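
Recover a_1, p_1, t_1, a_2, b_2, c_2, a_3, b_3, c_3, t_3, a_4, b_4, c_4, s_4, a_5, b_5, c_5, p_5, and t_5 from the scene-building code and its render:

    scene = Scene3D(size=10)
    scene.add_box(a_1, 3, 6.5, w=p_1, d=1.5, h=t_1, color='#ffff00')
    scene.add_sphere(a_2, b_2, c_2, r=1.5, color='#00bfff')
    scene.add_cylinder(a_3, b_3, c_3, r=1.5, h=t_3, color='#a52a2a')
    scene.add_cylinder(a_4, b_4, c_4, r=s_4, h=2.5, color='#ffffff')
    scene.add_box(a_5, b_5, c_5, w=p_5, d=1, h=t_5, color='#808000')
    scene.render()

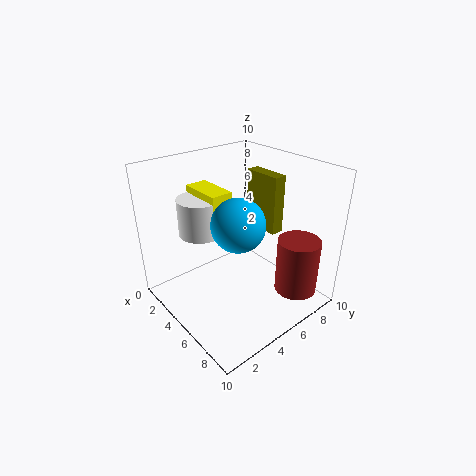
a_1 = 2
p_1 = 3
t_1 = 2
a_2 = 8
b_2 = 2.5
c_2 = 8
a_3 = 8
b_3 = 8
c_3 = 1
t_3 = 4
a_4 = 3.5
b_4 = 3
c_4 = 5.5
s_4 = 1.5
a_5 = 2
b_5 = 8.5
c_5 = 4
p_5 = 3
t_5 = 4.5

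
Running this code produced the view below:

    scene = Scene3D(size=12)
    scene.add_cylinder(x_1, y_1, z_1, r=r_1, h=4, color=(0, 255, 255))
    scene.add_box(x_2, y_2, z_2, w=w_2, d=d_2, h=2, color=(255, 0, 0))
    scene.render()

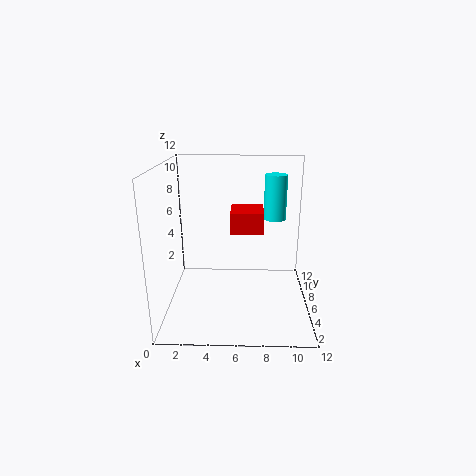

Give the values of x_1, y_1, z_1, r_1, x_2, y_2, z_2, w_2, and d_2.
x_1 = 9.25, y_1 = 9, z_1 = 6.75, r_1 = 1, x_2 = 5.25, y_2 = 8, z_2 = 5.5, w_2 = 3, d_2 = 3.25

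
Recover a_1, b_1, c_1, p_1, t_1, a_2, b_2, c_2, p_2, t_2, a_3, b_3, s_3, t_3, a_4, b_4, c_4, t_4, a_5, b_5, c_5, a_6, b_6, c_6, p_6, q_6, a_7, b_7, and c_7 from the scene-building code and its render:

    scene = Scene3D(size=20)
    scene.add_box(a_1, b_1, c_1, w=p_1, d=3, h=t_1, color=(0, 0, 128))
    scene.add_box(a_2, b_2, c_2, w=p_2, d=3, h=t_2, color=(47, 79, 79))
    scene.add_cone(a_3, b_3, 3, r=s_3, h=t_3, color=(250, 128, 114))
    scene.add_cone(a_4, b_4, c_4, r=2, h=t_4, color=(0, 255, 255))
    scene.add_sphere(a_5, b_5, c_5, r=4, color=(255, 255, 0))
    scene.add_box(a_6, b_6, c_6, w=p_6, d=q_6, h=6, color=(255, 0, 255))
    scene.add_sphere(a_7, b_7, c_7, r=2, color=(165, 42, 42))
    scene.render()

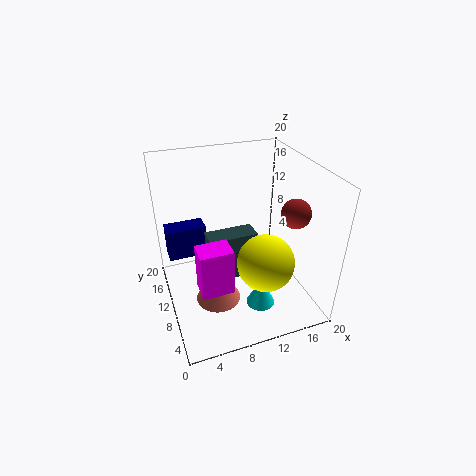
a_1 = 1
b_1 = 16
c_1 = 4
p_1 = 6
t_1 = 5
a_2 = 6
b_2 = 10
c_2 = 3
p_2 = 7
t_2 = 7
a_3 = 6
b_3 = 7
s_3 = 3
t_3 = 5
a_4 = 12
b_4 = 6
c_4 = 1
t_4 = 4
a_5 = 13
b_5 = 7
c_5 = 7
a_6 = 3
b_6 = 3
c_6 = 7
p_6 = 4
q_6 = 3
a_7 = 17
b_7 = 7
c_7 = 14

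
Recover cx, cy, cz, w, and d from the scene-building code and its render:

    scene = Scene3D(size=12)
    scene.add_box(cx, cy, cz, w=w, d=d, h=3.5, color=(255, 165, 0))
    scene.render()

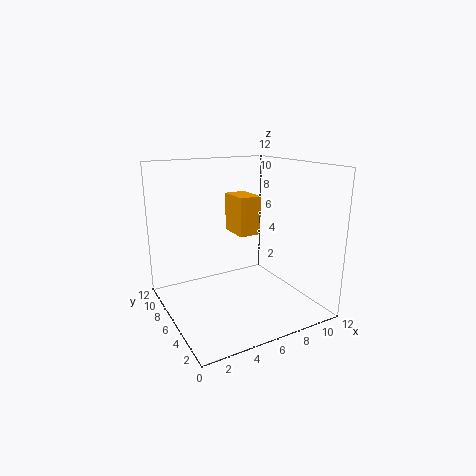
cx = 7; cy = 7.25; cz = 5.5; w = 2; d = 3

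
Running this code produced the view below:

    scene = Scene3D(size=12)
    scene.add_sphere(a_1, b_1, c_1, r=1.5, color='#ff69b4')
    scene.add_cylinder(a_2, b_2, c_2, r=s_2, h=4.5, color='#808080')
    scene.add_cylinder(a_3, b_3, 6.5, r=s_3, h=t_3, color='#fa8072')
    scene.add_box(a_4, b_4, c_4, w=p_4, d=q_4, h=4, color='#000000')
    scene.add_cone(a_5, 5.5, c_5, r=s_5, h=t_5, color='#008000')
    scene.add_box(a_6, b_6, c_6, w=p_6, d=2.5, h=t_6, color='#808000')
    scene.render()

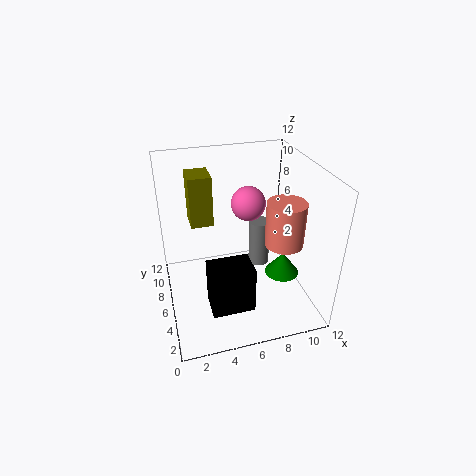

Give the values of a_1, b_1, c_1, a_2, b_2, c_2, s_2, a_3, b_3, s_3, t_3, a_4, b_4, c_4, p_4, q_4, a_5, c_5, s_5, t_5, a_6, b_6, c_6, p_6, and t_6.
a_1 = 7.5, b_1 = 8, c_1 = 8, a_2 = 9, b_2 = 9, c_2 = 1, s_2 = 1, a_3 = 9, b_3 = 3.5, s_3 = 1.5, t_3 = 3.5, a_4 = 3, b_4 = 2.5, c_4 = 1, p_4 = 3.5, q_4 = 2.5, a_5 = 10, c_5 = 2, s_5 = 1.5, t_5 = 2, a_6 = 2.5, b_6 = 8.5, c_6 = 6, p_6 = 2, t_6 = 4.5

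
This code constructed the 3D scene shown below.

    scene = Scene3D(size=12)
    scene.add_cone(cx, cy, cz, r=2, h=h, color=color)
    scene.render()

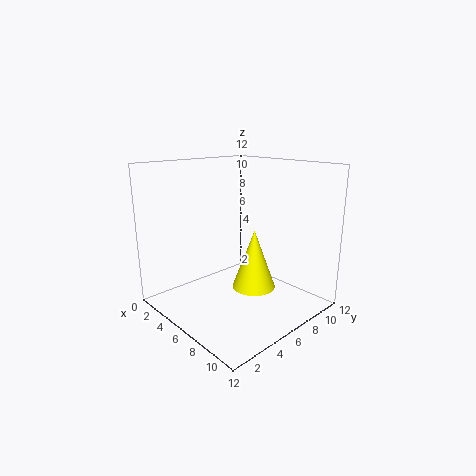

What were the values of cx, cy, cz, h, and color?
cx = 5.5; cy = 8.5; cz = 0.5; h = 5.5; color = 'yellow'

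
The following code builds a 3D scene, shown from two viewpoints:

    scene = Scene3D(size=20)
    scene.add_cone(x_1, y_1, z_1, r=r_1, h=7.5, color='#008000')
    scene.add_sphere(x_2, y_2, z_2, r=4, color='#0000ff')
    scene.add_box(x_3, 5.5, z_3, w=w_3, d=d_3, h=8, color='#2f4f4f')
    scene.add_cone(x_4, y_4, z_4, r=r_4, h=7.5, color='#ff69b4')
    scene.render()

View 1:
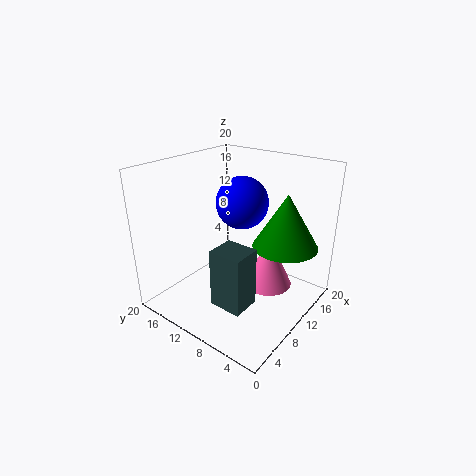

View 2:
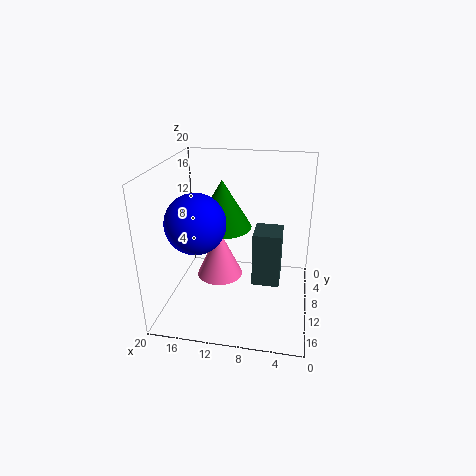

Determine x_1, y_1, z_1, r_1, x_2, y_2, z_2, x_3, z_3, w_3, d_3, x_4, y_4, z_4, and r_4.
x_1 = 13.5
y_1 = 4.5
z_1 = 9
r_1 = 4.5
x_2 = 15
y_2 = 13
z_2 = 13
x_3 = 4
z_3 = 2.5
w_3 = 4
d_3 = 4.5
x_4 = 13.5
y_4 = 7
z_4 = 2
r_4 = 3.5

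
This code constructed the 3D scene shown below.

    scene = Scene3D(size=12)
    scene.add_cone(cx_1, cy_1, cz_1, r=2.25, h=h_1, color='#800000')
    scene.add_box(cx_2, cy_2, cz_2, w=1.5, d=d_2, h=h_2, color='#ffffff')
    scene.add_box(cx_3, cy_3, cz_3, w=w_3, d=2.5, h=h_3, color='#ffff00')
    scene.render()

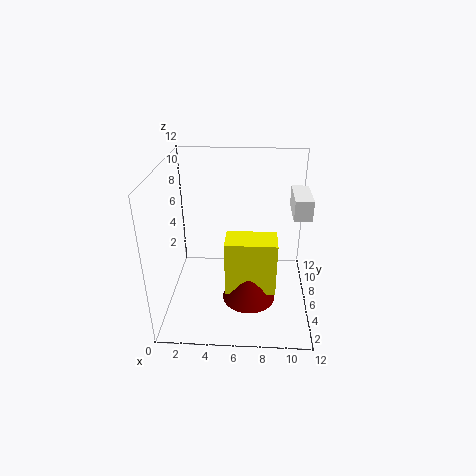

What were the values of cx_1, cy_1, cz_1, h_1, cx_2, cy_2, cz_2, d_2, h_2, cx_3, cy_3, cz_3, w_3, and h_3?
cx_1 = 7; cy_1 = 5; cz_1 = 0.75; h_1 = 3.25; cx_2 = 10.5; cy_2 = 6.25; cz_2 = 7.5; d_2 = 3.75; h_2 = 1.75; cx_3 = 5; cy_3 = 4.25; cz_3 = 1.5; w_3 = 4.25; h_3 = 4.75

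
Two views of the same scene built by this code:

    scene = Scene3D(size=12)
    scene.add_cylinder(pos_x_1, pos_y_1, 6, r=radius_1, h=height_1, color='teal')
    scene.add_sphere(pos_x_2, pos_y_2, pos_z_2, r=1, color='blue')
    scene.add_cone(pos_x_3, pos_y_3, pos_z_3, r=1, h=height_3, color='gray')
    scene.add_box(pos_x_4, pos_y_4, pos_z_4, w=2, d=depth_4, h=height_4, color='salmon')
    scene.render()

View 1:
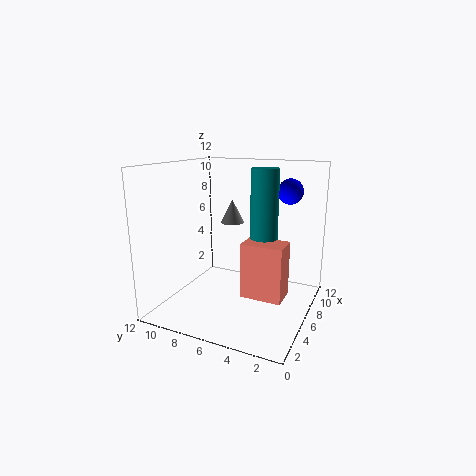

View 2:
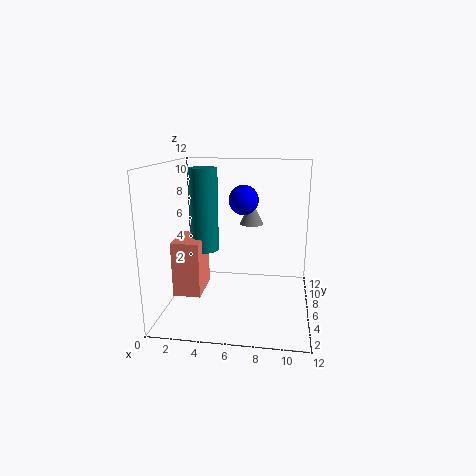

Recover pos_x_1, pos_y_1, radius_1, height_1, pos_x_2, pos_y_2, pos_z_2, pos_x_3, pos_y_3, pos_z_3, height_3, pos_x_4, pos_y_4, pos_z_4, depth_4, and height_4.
pos_x_1 = 4, pos_y_1 = 3, radius_1 = 1, height_1 = 6, pos_x_2 = 7, pos_y_2 = 2, pos_z_2 = 10, pos_x_3 = 7, pos_y_3 = 7, pos_z_3 = 7, height_3 = 2, pos_x_4 = 2, pos_y_4 = 1, pos_z_4 = 3, depth_4 = 3, height_4 = 4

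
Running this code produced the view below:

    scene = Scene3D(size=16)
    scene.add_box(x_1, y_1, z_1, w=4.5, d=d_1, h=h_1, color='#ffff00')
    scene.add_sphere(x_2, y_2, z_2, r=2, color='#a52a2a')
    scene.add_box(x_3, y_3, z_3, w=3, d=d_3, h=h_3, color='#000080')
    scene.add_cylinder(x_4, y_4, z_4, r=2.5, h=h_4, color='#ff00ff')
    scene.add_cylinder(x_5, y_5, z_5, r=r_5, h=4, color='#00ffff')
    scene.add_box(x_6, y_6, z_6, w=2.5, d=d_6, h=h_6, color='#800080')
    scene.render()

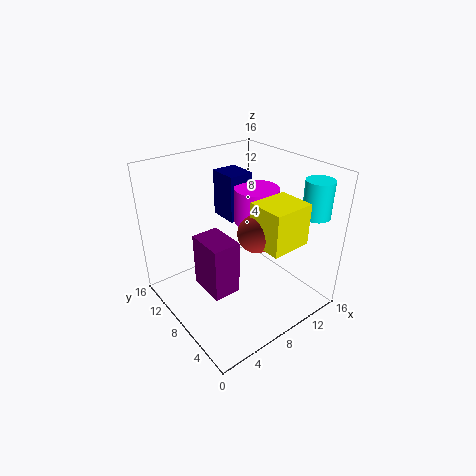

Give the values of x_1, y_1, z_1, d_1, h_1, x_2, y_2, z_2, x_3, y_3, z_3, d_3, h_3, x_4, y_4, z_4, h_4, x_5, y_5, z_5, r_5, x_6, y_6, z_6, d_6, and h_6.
x_1 = 8, y_1 = 2, z_1 = 8.5, d_1 = 4, h_1 = 4.5, x_2 = 8.5, y_2 = 5.5, z_2 = 9.5, x_3 = 9, y_3 = 10.5, z_3 = 8.5, d_3 = 3.5, h_3 = 5.5, x_4 = 11, y_4 = 8.5, z_4 = 9, h_4 = 4, x_5 = 14, y_5 = 2.5, z_5 = 11, r_5 = 1.5, x_6 = 1, y_6 = 2, z_6 = 7, d_6 = 3.5, h_6 = 5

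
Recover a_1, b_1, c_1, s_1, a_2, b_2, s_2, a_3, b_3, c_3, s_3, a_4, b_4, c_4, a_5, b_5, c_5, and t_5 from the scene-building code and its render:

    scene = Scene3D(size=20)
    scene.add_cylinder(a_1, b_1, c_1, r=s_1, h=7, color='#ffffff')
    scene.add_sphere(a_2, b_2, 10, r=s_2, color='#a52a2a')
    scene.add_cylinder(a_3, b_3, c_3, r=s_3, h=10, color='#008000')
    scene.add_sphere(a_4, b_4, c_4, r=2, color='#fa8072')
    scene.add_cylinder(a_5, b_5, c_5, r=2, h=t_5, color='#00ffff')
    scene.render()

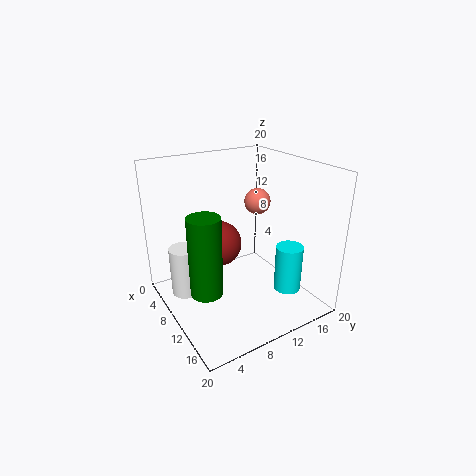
a_1 = 7
b_1 = 3
c_1 = 2
s_1 = 2
a_2 = 10
b_2 = 7
s_2 = 3
a_3 = 14
b_3 = 3
c_3 = 6
s_3 = 2
a_4 = 6
b_4 = 16
c_4 = 13
a_5 = 13
b_5 = 17
c_5 = 1
t_5 = 7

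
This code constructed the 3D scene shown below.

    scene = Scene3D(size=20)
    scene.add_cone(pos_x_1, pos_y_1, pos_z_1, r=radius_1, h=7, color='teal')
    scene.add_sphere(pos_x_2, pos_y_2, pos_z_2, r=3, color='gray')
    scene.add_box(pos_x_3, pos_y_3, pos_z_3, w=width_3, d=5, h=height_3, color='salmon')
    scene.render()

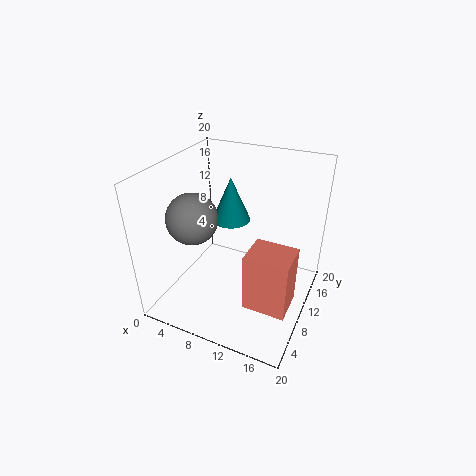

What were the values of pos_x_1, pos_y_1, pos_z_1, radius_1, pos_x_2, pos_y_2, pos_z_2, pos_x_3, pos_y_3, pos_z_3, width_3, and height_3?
pos_x_1 = 6, pos_y_1 = 16, pos_z_1 = 9, radius_1 = 3, pos_x_2 = 7.5, pos_y_2 = 3, pos_z_2 = 16, pos_x_3 = 12.5, pos_y_3 = 6, pos_z_3 = 1.5, width_3 = 6, height_3 = 8.5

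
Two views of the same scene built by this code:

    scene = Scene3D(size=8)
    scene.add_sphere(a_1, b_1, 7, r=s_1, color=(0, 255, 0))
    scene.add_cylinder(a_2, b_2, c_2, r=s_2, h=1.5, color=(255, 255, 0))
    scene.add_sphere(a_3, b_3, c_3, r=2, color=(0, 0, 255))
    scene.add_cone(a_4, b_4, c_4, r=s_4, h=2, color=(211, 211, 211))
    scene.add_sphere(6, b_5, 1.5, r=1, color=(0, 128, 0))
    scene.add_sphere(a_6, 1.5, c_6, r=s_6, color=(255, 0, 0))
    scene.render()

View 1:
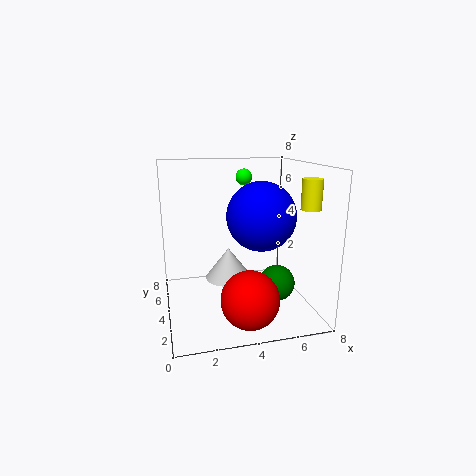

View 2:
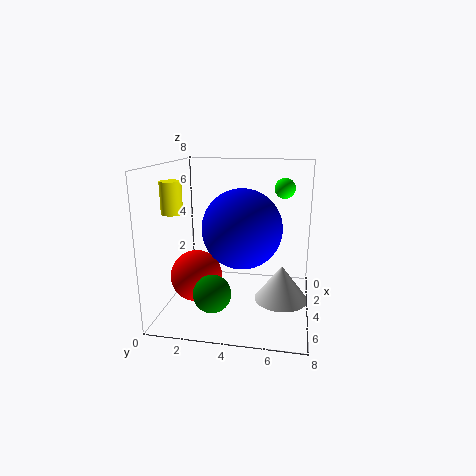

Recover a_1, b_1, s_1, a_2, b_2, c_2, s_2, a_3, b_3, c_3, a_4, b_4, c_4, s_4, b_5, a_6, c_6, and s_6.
a_1 = 5, b_1 = 6.5, s_1 = 0.5, a_2 = 7, b_2 = 1.5, c_2 = 6, s_2 = 0.5, a_3 = 5.5, b_3 = 4.5, c_3 = 5, a_4 = 4, b_4 = 6.5, c_4 = 0.5, s_4 = 1.5, b_5 = 3, a_6 = 4, c_6 = 1.5, s_6 = 1.5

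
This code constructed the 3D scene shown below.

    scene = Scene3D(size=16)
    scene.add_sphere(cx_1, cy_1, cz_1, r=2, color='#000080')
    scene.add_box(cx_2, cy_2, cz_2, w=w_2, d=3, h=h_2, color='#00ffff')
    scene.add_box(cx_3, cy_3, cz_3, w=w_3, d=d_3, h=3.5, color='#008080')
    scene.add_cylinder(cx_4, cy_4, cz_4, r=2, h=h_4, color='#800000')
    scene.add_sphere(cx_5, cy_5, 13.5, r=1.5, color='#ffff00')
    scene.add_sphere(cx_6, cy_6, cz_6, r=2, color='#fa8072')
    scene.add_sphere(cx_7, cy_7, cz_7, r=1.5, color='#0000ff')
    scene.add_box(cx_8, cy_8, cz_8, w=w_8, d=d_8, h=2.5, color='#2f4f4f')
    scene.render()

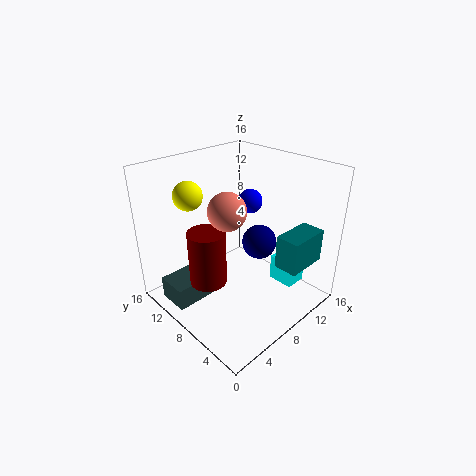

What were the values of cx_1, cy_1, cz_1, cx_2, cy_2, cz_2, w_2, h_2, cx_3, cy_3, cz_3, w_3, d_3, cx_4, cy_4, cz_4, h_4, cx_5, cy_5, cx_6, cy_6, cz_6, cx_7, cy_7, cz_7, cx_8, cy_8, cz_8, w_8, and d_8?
cx_1 = 11; cy_1 = 7.5; cz_1 = 6.5; cx_2 = 11.5; cy_2 = 3; cz_2 = 2; w_2 = 2.5; h_2 = 3; cx_3 = 8.5; cy_3 = 0.5; cz_3 = 6.5; w_3 = 4.5; d_3 = 2.5; cx_4 = 4; cy_4 = 8.5; cz_4 = 4; h_4 = 6; cx_5 = 3.5; cy_5 = 10.5; cx_6 = 6; cy_6 = 7.5; cz_6 = 12; cx_7 = 13; cy_7 = 11; cz_7 = 10; cx_8 = 0.5; cy_8 = 9; cz_8 = 1.5; w_8 = 4.5; d_8 = 3.5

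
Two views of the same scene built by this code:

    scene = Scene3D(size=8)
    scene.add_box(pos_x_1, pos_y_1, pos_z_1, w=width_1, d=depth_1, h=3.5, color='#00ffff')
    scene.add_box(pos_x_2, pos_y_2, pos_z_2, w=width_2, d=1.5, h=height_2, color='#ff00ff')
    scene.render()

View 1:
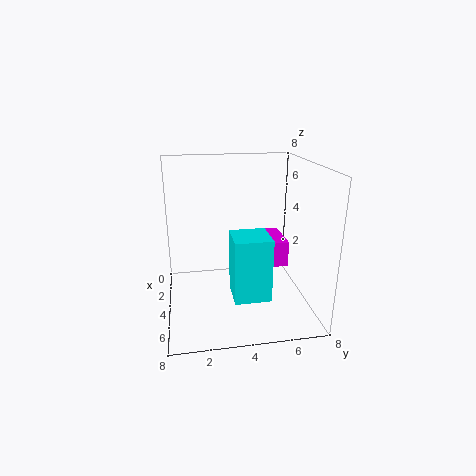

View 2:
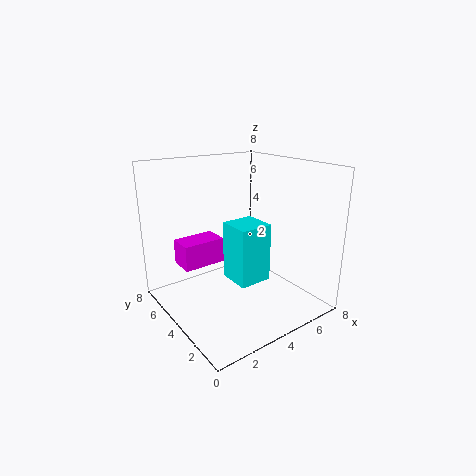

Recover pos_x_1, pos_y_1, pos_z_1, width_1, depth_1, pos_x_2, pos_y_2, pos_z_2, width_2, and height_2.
pos_x_1 = 4, pos_y_1 = 3.5, pos_z_1 = 1, width_1 = 2, depth_1 = 2, pos_x_2 = 1.5, pos_y_2 = 5.5, pos_z_2 = 2, width_2 = 2.5, height_2 = 1.5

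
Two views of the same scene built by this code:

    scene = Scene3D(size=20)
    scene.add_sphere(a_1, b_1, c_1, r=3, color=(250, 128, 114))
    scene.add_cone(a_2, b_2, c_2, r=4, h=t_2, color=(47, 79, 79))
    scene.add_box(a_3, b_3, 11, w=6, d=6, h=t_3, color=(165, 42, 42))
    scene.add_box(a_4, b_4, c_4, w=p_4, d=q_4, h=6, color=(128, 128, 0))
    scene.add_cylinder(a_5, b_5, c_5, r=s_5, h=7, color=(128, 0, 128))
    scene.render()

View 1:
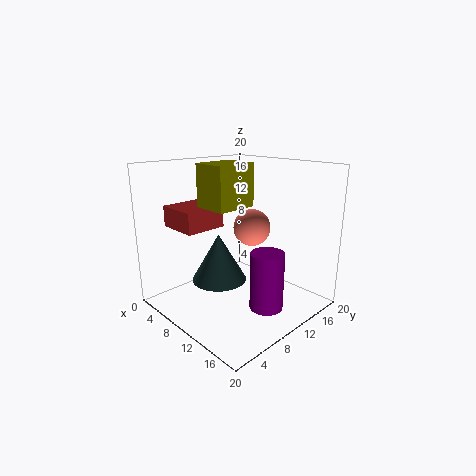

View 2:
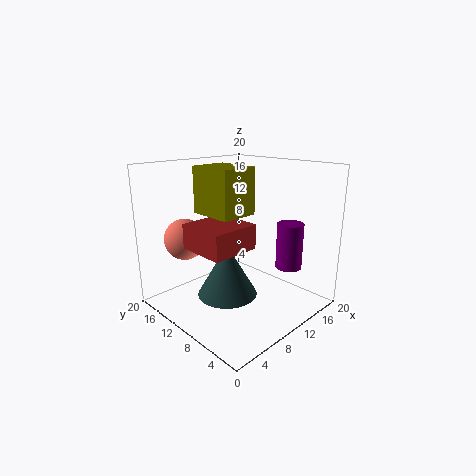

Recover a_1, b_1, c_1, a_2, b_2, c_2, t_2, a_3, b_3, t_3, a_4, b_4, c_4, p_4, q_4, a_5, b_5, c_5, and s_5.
a_1 = 6, b_1 = 17, c_1 = 9, a_2 = 7, b_2 = 9, c_2 = 3, t_2 = 7, a_3 = 1, b_3 = 4, t_3 = 3, a_4 = 5, b_4 = 7, c_4 = 14, p_4 = 5, q_4 = 6, a_5 = 18, b_5 = 7, c_5 = 4, s_5 = 2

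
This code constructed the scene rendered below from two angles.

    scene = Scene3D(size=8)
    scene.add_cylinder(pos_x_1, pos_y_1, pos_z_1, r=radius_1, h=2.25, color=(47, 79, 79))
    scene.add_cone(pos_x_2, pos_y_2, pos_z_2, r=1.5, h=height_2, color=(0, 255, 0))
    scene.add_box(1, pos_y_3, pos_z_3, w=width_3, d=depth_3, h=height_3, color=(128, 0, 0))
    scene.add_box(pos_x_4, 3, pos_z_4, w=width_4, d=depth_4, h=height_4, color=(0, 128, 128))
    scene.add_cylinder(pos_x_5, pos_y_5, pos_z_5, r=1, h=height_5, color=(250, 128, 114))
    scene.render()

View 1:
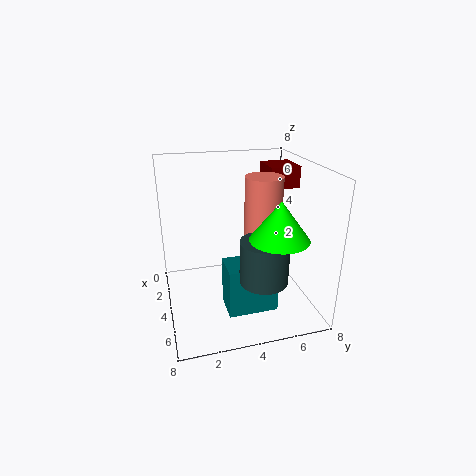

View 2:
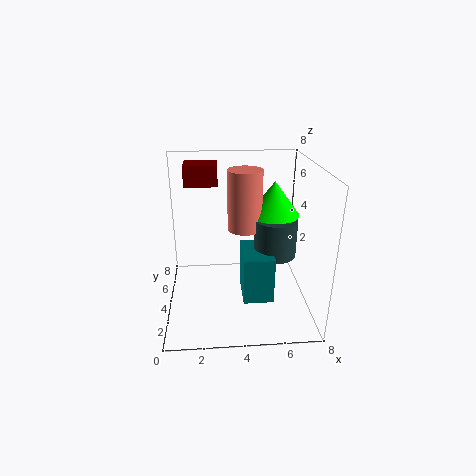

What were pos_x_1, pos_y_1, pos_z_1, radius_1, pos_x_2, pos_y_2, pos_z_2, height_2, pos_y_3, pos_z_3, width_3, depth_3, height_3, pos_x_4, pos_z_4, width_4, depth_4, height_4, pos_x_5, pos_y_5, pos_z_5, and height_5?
pos_x_1 = 6.25; pos_y_1 = 4.75; pos_z_1 = 2.5; radius_1 = 1.25; pos_x_2 = 6.25; pos_y_2 = 5.5; pos_z_2 = 4.75; height_2 = 2; pos_y_3 = 6.25; pos_z_3 = 6.25; width_3 = 2; depth_3 = 1.75; height_3 = 1.25; pos_x_4 = 4.25; pos_z_4 = 0.25; width_4 = 1.75; depth_4 = 2.75; height_4 = 2.75; pos_x_5 = 4.5; pos_y_5 = 5.25; pos_z_5 = 4; height_5 = 3.5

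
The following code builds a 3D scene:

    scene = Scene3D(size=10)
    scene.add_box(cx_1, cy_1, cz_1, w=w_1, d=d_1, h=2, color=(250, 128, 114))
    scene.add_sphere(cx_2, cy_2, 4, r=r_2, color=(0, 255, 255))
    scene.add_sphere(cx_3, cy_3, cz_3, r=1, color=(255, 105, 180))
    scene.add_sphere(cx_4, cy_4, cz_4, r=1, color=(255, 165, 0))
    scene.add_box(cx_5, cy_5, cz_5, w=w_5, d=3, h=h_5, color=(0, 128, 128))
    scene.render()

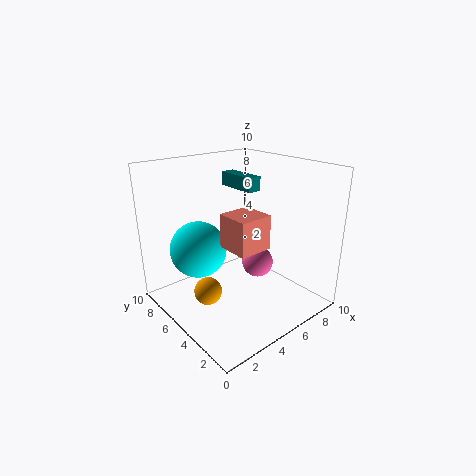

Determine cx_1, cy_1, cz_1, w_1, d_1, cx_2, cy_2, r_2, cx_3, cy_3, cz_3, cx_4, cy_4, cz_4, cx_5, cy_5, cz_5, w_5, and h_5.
cx_1 = 2; cy_1 = 1; cz_1 = 6; w_1 = 2; d_1 = 2; cx_2 = 3; cy_2 = 7; r_2 = 2; cx_3 = 5; cy_3 = 3; cz_3 = 4; cx_4 = 3; cy_4 = 6; cz_4 = 1; cx_5 = 6; cy_5 = 5; cz_5 = 8; w_5 = 1; h_5 = 1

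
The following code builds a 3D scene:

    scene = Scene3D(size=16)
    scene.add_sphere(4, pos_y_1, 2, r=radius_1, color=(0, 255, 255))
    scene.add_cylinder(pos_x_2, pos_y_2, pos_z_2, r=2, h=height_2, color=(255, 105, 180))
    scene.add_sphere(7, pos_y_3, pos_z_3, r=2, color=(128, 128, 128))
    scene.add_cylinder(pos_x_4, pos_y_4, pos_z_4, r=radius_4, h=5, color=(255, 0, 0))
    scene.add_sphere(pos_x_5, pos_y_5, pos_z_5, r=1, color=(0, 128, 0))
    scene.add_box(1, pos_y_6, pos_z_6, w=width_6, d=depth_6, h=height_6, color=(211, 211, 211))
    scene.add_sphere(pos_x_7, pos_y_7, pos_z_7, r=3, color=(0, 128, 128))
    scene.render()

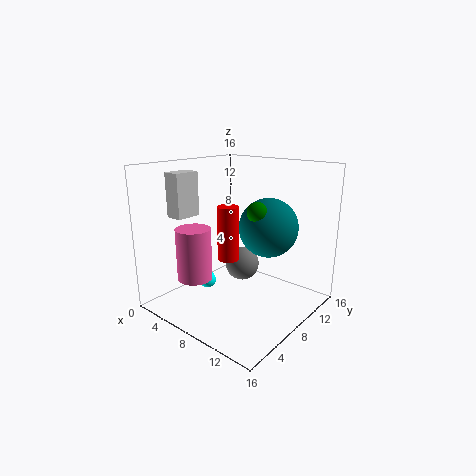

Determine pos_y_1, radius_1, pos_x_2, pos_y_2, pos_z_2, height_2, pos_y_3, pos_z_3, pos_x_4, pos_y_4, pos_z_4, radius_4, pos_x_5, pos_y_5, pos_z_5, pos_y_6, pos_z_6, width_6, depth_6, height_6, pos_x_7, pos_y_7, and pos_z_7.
pos_y_1 = 7; radius_1 = 1; pos_x_2 = 4; pos_y_2 = 5; pos_z_2 = 3; height_2 = 6; pos_y_3 = 10; pos_z_3 = 4; pos_x_4 = 11; pos_y_4 = 3; pos_z_4 = 8; radius_4 = 1; pos_x_5 = 12; pos_y_5 = 6; pos_z_5 = 12; pos_y_6 = 4; pos_z_6 = 10; width_6 = 2; depth_6 = 3; height_6 = 5; pos_x_7 = 12; pos_y_7 = 8; pos_z_7 = 10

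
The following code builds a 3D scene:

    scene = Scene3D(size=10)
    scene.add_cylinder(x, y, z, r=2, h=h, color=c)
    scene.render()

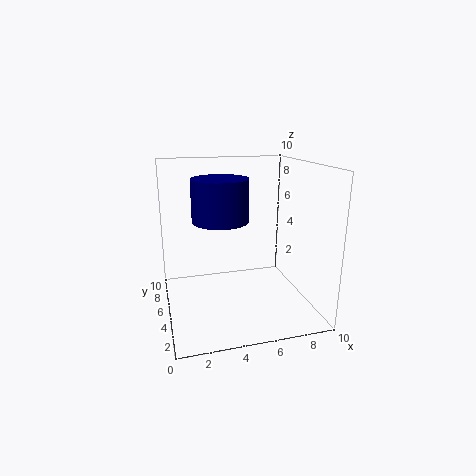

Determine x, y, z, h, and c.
x = 4
y = 6
z = 6
h = 3
c = 'navy'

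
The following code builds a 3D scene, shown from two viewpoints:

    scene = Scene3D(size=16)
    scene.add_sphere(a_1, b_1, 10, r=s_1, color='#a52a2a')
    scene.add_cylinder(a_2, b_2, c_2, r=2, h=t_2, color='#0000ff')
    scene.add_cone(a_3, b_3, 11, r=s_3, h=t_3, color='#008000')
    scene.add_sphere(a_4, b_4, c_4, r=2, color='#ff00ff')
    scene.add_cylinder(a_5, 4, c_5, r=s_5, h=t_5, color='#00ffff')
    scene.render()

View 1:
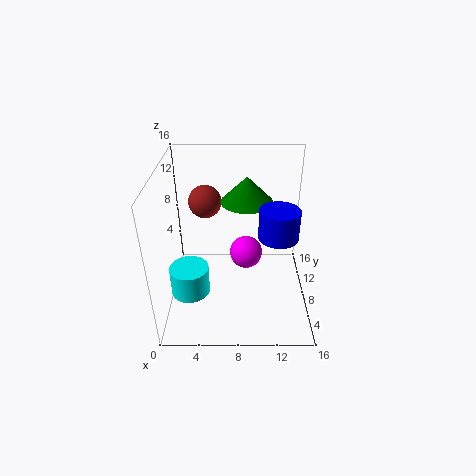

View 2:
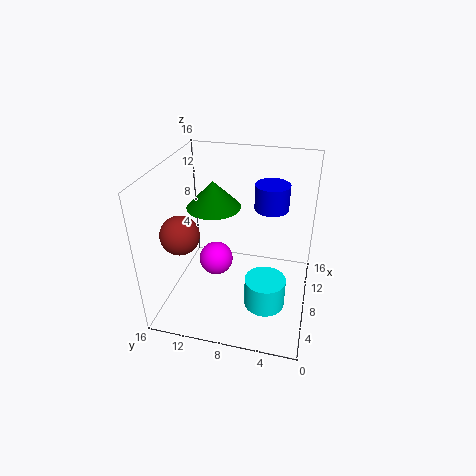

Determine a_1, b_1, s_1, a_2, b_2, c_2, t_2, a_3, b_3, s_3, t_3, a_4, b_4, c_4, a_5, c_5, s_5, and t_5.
a_1 = 4
b_1 = 13
s_1 = 2
a_2 = 12
b_2 = 5
c_2 = 10
t_2 = 3
a_3 = 9
b_3 = 11
s_3 = 3
t_3 = 3
a_4 = 9
b_4 = 11
c_4 = 4
a_5 = 3
c_5 = 4
s_5 = 2
t_5 = 3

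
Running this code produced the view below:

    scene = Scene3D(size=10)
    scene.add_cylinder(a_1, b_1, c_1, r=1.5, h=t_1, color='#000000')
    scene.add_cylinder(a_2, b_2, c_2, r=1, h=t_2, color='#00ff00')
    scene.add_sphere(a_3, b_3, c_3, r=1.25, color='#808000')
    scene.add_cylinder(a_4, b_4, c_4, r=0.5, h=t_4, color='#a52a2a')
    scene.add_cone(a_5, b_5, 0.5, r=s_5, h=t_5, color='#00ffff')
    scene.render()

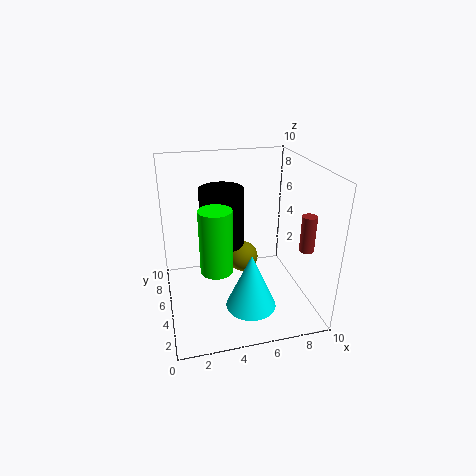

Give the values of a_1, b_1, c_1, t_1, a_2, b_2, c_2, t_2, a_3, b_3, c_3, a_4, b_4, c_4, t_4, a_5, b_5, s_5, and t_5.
a_1 = 4
b_1 = 5.5
c_1 = 4.5
t_1 = 4
a_2 = 3
b_2 = 2.5
c_2 = 4.25
t_2 = 4
a_3 = 6.25
b_3 = 8.25
c_3 = 1.5
a_4 = 9.25
b_4 = 3
c_4 = 4.5
t_4 = 2.5
a_5 = 5.5
b_5 = 3.25
s_5 = 1.75
t_5 = 4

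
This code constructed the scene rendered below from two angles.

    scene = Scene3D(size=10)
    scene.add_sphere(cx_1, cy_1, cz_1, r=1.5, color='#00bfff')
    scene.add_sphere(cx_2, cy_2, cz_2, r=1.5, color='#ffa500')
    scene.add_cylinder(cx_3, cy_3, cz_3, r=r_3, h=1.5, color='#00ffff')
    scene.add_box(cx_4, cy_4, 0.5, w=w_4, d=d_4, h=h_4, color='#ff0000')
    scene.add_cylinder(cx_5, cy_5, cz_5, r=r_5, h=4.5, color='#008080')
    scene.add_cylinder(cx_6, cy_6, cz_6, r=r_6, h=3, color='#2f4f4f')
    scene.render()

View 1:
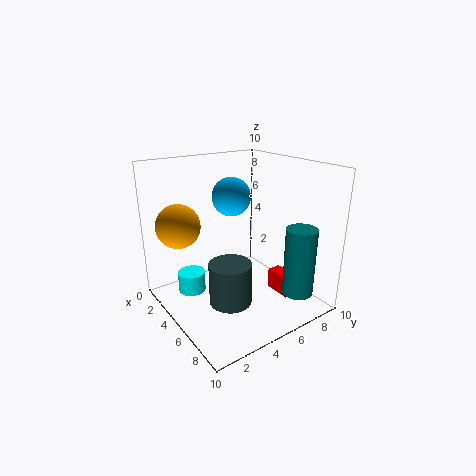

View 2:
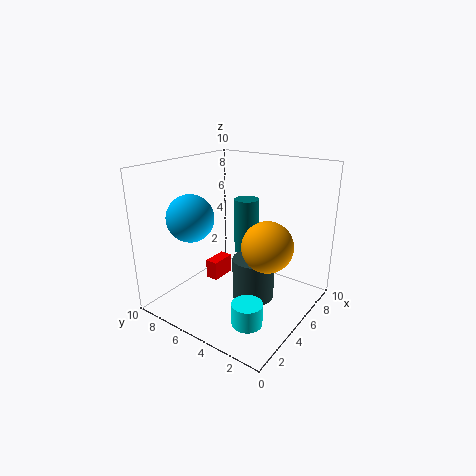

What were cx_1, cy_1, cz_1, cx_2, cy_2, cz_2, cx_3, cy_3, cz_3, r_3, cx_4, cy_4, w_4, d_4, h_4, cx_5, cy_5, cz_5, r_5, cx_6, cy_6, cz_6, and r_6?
cx_1 = 2, cy_1 = 6.5, cz_1 = 7, cx_2 = 3, cy_2 = 1.5, cz_2 = 6, cx_3 = 2.5, cy_3 = 2.5, cz_3 = 0.5, r_3 = 1, cx_4 = 5.5, cy_4 = 7.5, w_4 = 2, d_4 = 1, h_4 = 1.5, cx_5 = 9, cy_5 = 7, cz_5 = 2, r_5 = 1, cx_6 = 5.5, cy_6 = 4, cz_6 = 0.5, r_6 = 1.5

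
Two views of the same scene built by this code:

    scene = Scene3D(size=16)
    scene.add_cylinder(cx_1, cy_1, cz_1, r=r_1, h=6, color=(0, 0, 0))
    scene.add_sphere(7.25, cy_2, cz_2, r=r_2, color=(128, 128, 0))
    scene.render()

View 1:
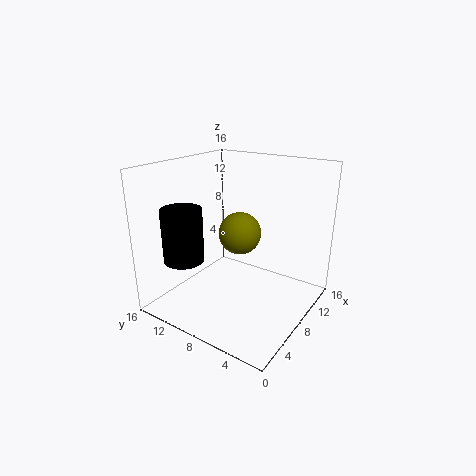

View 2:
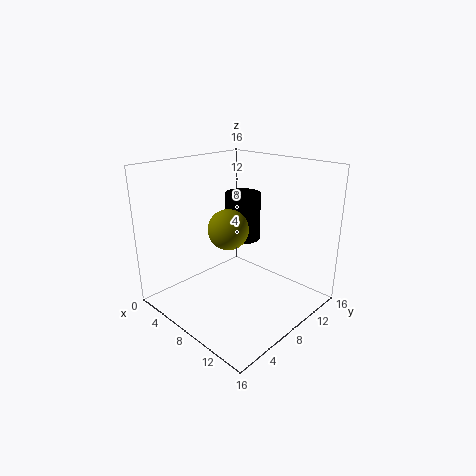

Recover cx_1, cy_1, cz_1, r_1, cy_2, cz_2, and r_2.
cx_1 = 4.25
cy_1 = 12.75
cz_1 = 5.5
r_1 = 2.25
cy_2 = 7.25
cz_2 = 9
r_2 = 2.25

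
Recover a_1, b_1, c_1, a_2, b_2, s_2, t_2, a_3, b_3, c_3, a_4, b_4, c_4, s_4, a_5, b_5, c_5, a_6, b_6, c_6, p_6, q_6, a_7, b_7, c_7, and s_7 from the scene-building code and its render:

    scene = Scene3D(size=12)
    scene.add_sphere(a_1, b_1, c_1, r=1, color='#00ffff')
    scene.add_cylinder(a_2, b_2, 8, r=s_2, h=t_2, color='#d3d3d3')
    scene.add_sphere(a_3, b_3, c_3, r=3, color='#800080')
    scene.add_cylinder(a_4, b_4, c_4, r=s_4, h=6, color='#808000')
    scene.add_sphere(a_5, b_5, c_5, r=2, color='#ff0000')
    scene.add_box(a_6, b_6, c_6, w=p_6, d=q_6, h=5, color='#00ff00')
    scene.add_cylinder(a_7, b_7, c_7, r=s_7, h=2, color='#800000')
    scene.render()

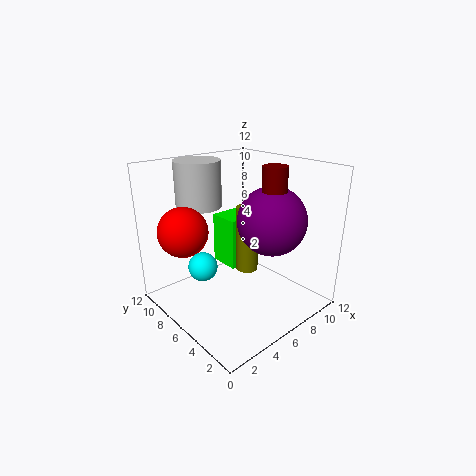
a_1 = 1
b_1 = 4
c_1 = 6
a_2 = 5
b_2 = 10
s_2 = 2
t_2 = 4
a_3 = 9
b_3 = 5
c_3 = 7
a_4 = 8
b_4 = 7
c_4 = 2
s_4 = 1
a_5 = 2
b_5 = 8
c_5 = 7
a_6 = 8
b_6 = 9
c_6 = 1
p_6 = 3
q_6 = 3
a_7 = 8
b_7 = 4
c_7 = 10
s_7 = 1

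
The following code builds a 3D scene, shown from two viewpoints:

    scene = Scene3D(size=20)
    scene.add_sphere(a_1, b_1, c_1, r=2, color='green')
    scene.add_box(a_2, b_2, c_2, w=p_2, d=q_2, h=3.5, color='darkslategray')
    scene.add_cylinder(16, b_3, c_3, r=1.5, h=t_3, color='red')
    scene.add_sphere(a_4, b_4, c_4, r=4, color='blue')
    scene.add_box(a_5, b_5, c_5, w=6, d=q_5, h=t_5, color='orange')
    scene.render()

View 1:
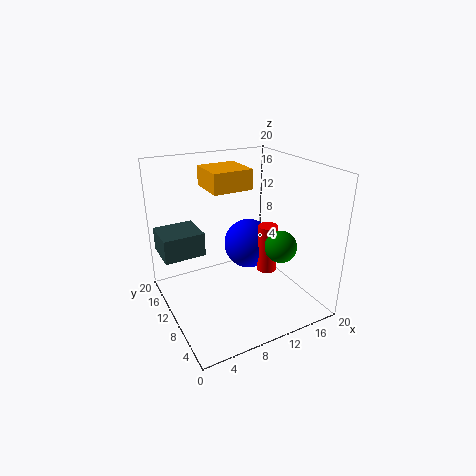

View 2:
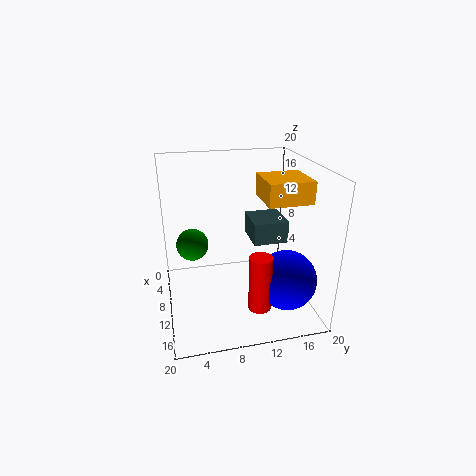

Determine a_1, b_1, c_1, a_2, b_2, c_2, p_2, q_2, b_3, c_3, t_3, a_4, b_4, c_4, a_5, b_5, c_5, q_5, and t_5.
a_1 = 12.5; b_1 = 3.5; c_1 = 11; a_2 = 0.5; b_2 = 13.5; c_2 = 6.5; p_2 = 6; q_2 = 5.5; b_3 = 11.5; c_3 = 2.5; t_3 = 7.5; a_4 = 15; b_4 = 15.5; c_4 = 5.5; a_5 = 8; b_5 = 13; c_5 = 15.5; q_5 = 6; t_5 = 3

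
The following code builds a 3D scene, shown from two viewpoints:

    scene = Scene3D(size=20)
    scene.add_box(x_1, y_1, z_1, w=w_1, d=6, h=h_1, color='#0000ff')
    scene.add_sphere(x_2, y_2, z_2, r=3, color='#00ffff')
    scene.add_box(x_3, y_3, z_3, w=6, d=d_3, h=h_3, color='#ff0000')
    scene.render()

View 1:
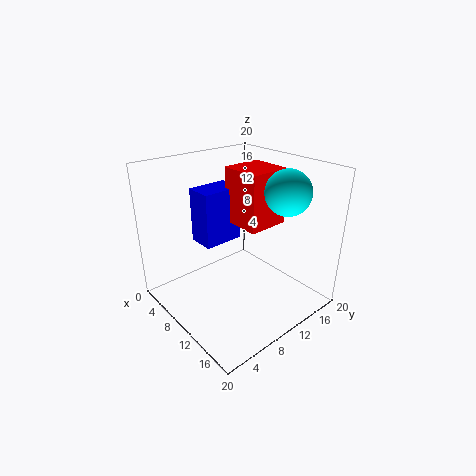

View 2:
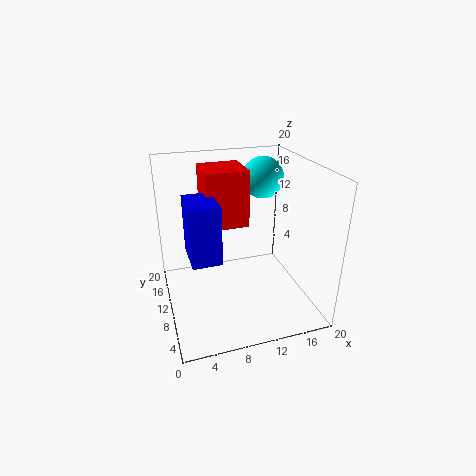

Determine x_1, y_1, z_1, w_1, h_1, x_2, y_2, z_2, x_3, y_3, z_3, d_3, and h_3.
x_1 = 3, y_1 = 7, z_1 = 8, w_1 = 4, h_1 = 8, x_2 = 15, y_2 = 14, z_2 = 17, x_3 = 6, y_3 = 11, z_3 = 11, d_3 = 6, h_3 = 8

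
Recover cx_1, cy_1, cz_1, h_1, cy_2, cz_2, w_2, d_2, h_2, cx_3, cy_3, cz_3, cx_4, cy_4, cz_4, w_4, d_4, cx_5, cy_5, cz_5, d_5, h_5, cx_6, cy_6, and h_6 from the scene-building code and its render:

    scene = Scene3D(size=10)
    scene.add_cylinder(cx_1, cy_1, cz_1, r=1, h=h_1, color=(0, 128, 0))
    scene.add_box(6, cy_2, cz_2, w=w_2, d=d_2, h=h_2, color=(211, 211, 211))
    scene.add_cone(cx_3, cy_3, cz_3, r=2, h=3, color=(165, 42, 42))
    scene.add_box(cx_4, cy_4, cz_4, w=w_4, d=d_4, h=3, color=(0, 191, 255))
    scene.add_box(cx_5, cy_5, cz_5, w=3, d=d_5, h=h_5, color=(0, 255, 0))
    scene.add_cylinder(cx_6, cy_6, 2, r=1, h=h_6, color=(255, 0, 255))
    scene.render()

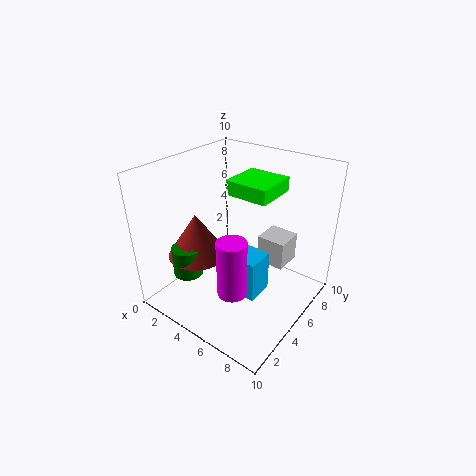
cx_1 = 3; cy_1 = 2; cz_1 = 3; h_1 = 2; cy_2 = 6; cz_2 = 3; w_2 = 2; d_2 = 2; h_2 = 2; cx_3 = 3; cy_3 = 3; cz_3 = 4; cx_4 = 5; cy_4 = 4; cz_4 = 1; w_4 = 2; d_4 = 2; cx_5 = 4; cy_5 = 5; cz_5 = 8; d_5 = 3; h_5 = 1; cx_6 = 6; cy_6 = 3; h_6 = 4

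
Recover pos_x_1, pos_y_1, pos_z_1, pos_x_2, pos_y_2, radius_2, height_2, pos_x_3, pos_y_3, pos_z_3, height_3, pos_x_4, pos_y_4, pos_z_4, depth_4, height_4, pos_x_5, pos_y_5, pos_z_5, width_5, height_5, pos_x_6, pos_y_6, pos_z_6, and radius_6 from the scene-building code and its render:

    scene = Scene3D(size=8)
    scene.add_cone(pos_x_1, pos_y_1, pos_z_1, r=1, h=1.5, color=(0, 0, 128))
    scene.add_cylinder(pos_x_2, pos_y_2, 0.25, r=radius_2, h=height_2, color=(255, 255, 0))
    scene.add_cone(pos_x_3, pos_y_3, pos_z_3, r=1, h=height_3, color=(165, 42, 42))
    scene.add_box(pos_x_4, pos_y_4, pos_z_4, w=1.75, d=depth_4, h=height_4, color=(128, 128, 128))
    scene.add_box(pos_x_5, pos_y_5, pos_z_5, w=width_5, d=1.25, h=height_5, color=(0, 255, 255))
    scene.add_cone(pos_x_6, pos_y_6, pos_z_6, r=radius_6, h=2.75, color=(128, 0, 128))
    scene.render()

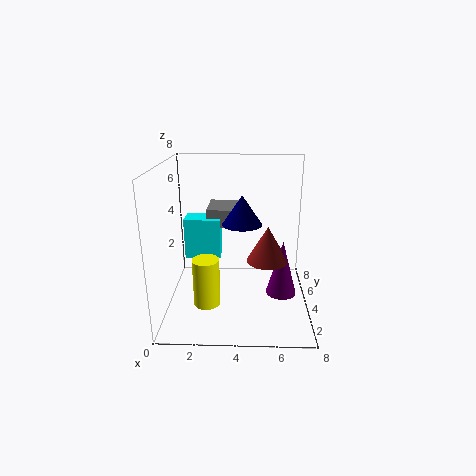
pos_x_1 = 4.25
pos_y_1 = 2.75
pos_z_1 = 5.25
pos_x_2 = 2.25
pos_y_2 = 3.25
radius_2 = 0.75
height_2 = 2.75
pos_x_3 = 5.5
pos_y_3 = 1.75
pos_z_3 = 3.75
height_3 = 1.75
pos_x_4 = 2.25
pos_y_4 = 4.25
pos_z_4 = 4.5
depth_4 = 2.25
height_4 = 1
pos_x_5 = 1
pos_y_5 = 4
pos_z_5 = 2.75
width_5 = 2
height_5 = 2.25
pos_x_6 = 6.25
pos_y_6 = 1.75
pos_z_6 = 2
radius_6 = 0.75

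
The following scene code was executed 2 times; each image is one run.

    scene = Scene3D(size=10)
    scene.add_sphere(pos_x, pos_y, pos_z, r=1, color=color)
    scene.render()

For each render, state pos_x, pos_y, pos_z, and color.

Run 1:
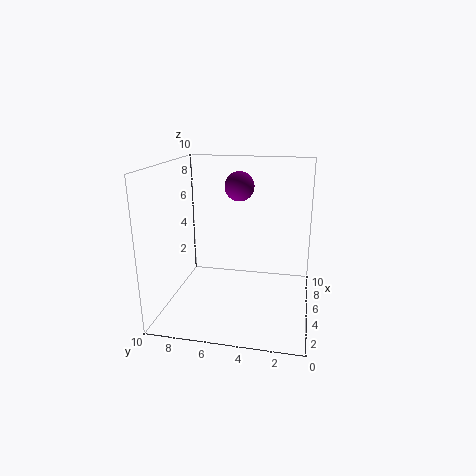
pos_x = 5.5, pos_y = 5, pos_z = 8.5, color = 'purple'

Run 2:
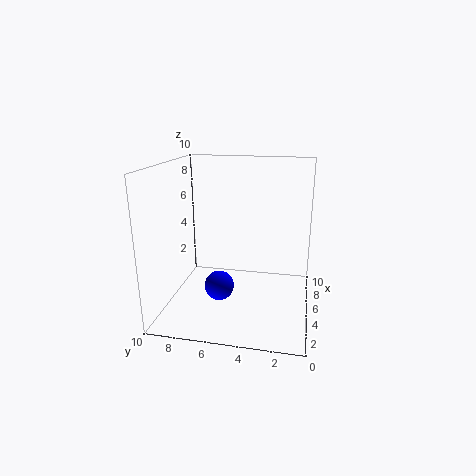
pos_x = 3.5, pos_y = 6, pos_z = 2, color = 'blue'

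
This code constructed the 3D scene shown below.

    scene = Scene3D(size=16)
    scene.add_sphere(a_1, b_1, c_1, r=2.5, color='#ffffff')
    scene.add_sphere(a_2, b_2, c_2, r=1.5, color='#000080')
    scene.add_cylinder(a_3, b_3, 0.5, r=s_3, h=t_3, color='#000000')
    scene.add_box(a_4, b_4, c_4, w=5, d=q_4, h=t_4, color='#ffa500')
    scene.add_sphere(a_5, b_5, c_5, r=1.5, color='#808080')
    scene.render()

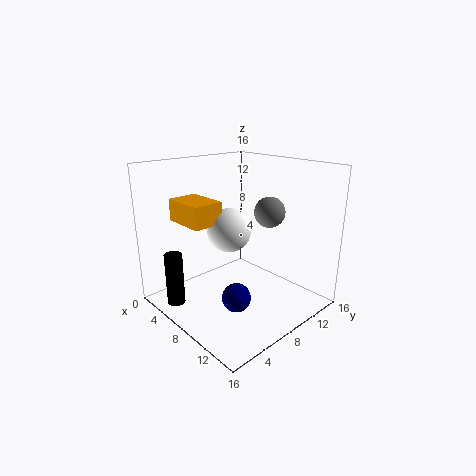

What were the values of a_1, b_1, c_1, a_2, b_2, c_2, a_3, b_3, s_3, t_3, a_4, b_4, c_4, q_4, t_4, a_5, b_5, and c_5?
a_1 = 6.5
b_1 = 8
c_1 = 8.5
a_2 = 11
b_2 = 5
c_2 = 3
a_3 = 4
b_3 = 2
s_3 = 1
t_3 = 6
a_4 = 1.5
b_4 = 3.5
c_4 = 9.5
q_4 = 3.5
t_4 = 2.5
a_5 = 12.5
b_5 = 8
c_5 = 12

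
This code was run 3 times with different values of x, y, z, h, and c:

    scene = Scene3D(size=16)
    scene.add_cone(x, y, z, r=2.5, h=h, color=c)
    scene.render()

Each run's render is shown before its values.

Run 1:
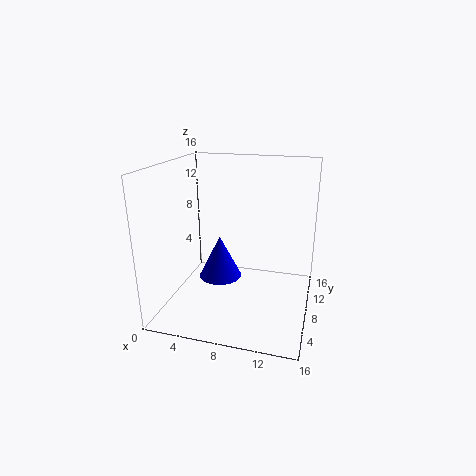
x = 5.5, y = 9, z = 2.5, h = 5, c = 'blue'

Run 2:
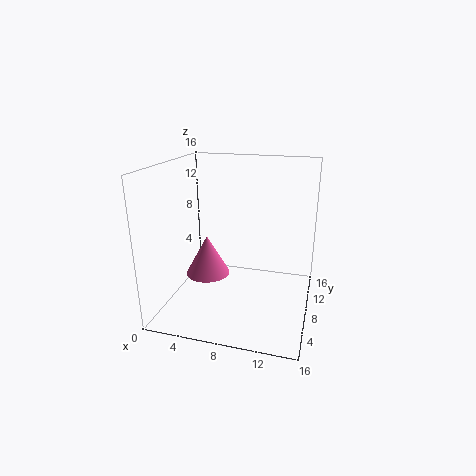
x = 4.5, y = 7.5, z = 3.5, h = 4.5, c = 'hotpink'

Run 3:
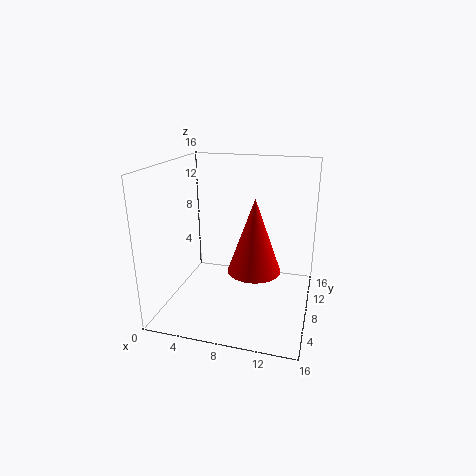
x = 11, y = 3, z = 7, h = 7, c = 'red'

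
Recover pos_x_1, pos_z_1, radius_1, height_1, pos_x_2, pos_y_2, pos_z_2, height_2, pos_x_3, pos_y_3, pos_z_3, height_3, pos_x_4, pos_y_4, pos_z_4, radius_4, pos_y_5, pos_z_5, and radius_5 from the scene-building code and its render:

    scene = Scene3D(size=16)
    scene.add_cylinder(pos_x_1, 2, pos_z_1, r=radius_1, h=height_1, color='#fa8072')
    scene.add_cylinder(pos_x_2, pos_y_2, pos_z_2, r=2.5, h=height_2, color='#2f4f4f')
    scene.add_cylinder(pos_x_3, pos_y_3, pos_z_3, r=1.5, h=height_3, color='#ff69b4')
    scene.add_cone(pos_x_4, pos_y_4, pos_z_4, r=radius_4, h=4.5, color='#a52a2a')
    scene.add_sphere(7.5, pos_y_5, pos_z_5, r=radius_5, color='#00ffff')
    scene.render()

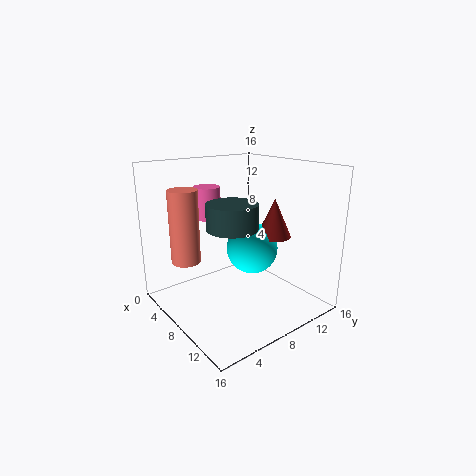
pos_x_1 = 7; pos_z_1 = 6.5; radius_1 = 1.5; height_1 = 7.5; pos_x_2 = 11; pos_y_2 = 5; pos_z_2 = 10.5; height_2 = 2.5; pos_x_3 = 5; pos_y_3 = 6; pos_z_3 = 10; height_3 = 3.5; pos_x_4 = 9; pos_y_4 = 12.5; pos_z_4 = 7.5; radius_4 = 2; pos_y_5 = 10.5; pos_z_5 = 6; radius_5 = 3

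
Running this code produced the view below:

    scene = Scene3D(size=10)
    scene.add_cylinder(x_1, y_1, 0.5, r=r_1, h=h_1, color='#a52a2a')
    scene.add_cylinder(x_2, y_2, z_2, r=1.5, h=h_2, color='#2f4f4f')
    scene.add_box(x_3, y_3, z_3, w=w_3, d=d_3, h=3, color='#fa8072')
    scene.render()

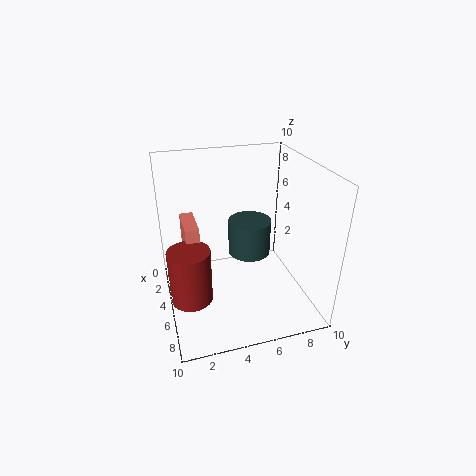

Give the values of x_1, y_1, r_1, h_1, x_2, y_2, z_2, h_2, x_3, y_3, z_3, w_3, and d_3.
x_1 = 5; y_1 = 1.5; r_1 = 1.5; h_1 = 4; x_2 = 4.5; y_2 = 6; z_2 = 3.5; h_2 = 2.5; x_3 = 1; y_3 = 1.5; z_3 = 2.5; w_3 = 3; d_3 = 1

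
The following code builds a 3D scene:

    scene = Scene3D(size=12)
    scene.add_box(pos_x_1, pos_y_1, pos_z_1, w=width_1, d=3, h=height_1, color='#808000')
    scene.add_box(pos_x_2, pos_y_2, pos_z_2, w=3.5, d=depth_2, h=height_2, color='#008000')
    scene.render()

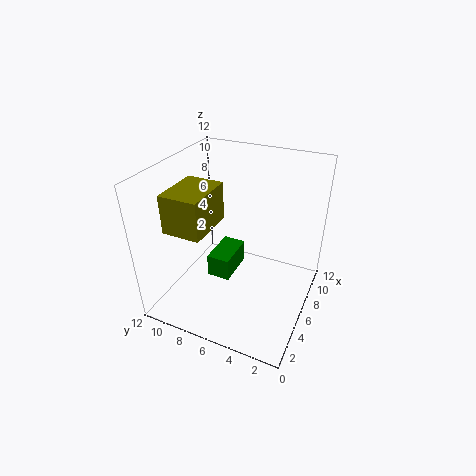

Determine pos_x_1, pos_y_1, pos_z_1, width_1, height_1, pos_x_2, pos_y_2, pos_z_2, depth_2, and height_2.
pos_x_1 = 1.5; pos_y_1 = 7; pos_z_1 = 8; width_1 = 4; height_1 = 3; pos_x_2 = 5; pos_y_2 = 6.5; pos_z_2 = 2; depth_2 = 2; height_2 = 2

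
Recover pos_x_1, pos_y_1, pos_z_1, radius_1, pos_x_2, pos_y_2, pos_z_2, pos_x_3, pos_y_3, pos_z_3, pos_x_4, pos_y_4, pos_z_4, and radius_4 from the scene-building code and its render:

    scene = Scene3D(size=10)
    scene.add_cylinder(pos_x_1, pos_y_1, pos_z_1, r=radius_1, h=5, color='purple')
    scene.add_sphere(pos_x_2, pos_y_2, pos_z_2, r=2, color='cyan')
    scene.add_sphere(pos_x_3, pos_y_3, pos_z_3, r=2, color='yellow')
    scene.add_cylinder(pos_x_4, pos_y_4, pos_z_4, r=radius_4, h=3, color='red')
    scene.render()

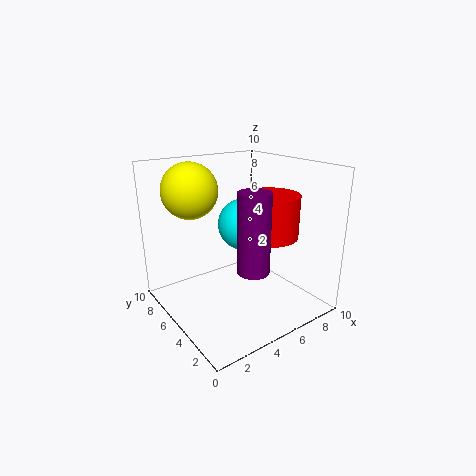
pos_x_1 = 4; pos_y_1 = 2; pos_z_1 = 4; radius_1 = 1; pos_x_2 = 7; pos_y_2 = 7; pos_z_2 = 5; pos_x_3 = 3; pos_y_3 = 8; pos_z_3 = 8; pos_x_4 = 7; pos_y_4 = 4; pos_z_4 = 5; radius_4 = 2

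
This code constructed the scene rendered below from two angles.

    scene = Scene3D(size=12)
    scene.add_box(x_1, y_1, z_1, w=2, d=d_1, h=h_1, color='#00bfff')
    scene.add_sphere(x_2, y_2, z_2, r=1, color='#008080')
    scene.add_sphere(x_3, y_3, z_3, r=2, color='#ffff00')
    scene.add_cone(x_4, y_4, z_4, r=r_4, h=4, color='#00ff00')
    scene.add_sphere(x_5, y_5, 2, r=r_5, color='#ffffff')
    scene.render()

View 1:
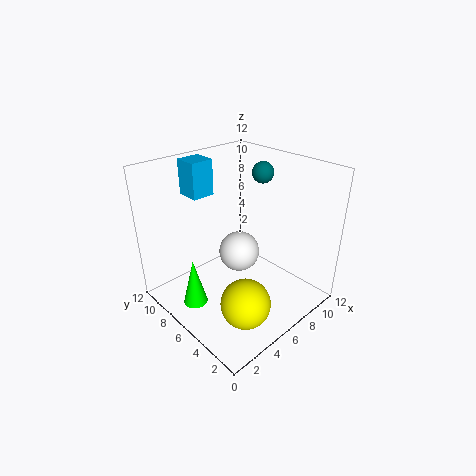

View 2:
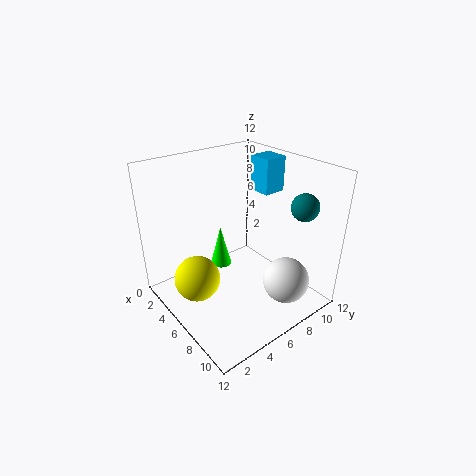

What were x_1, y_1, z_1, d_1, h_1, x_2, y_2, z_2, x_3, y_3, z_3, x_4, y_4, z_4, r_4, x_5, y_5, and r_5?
x_1 = 4; y_1 = 9; z_1 = 9; d_1 = 2; h_1 = 3; x_2 = 11; y_2 = 8; z_2 = 10; x_3 = 4; y_3 = 3; z_3 = 2; x_4 = 2; y_4 = 7; z_4 = 1; r_4 = 1; x_5 = 9; y_5 = 9; r_5 = 2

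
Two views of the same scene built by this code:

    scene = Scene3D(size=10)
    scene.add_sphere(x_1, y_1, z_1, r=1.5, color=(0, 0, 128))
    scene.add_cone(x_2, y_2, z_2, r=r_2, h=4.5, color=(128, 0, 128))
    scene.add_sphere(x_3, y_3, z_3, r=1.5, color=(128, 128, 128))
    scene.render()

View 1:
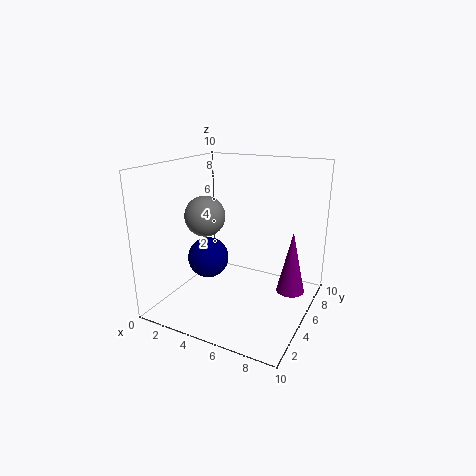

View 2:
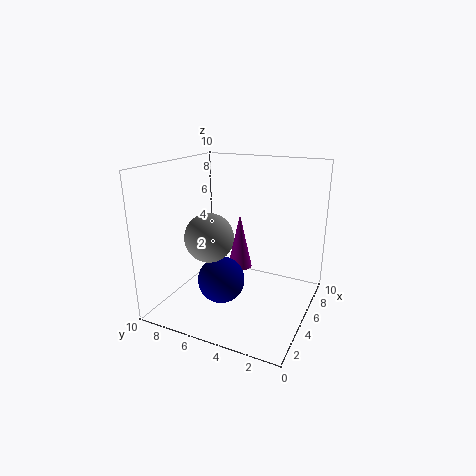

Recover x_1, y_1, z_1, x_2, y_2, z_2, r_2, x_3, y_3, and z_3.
x_1 = 2.5; y_1 = 5; z_1 = 3; x_2 = 8.5; y_2 = 6.5; z_2 = 1; r_2 = 1; x_3 = 2; y_3 = 5.5; z_3 = 6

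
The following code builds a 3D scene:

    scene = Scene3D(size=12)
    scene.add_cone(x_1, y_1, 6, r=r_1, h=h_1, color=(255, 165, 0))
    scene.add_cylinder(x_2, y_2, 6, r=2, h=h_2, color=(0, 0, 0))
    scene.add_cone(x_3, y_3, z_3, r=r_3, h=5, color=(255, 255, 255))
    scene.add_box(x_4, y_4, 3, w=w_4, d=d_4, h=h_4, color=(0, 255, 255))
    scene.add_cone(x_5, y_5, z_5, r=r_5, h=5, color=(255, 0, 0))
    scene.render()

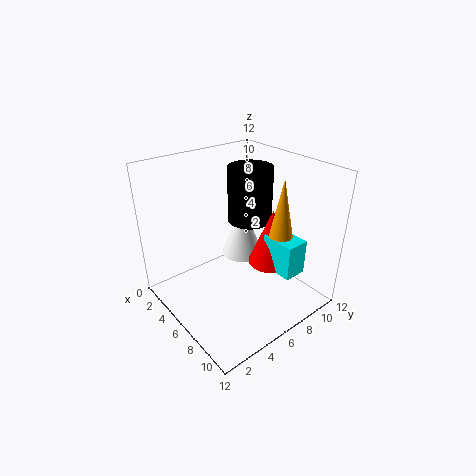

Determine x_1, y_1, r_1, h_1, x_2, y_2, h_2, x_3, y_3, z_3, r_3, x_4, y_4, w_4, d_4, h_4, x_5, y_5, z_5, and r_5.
x_1 = 8
y_1 = 9
r_1 = 1
h_1 = 5
x_2 = 4
y_2 = 9
h_2 = 5
x_3 = 3
y_3 = 9
z_3 = 2
r_3 = 2
x_4 = 7
y_4 = 8
w_4 = 3
d_4 = 2
h_4 = 3
x_5 = 7
y_5 = 9
z_5 = 3
r_5 = 2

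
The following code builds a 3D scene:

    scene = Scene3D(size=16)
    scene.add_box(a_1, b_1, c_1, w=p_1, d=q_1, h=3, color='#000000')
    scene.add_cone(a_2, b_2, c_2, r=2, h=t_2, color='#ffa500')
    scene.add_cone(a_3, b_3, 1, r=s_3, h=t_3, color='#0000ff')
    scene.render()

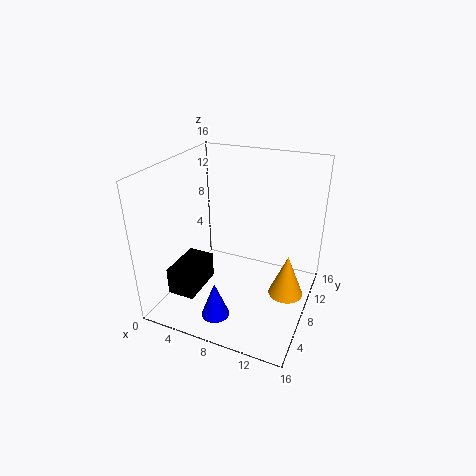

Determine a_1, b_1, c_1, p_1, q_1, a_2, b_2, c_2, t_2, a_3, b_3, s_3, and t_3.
a_1 = 2, b_1 = 2.5, c_1 = 2.5, p_1 = 3, q_1 = 5, a_2 = 13.5, b_2 = 9.5, c_2 = 1, t_2 = 5, a_3 = 7.5, b_3 = 3, s_3 = 1.5, t_3 = 4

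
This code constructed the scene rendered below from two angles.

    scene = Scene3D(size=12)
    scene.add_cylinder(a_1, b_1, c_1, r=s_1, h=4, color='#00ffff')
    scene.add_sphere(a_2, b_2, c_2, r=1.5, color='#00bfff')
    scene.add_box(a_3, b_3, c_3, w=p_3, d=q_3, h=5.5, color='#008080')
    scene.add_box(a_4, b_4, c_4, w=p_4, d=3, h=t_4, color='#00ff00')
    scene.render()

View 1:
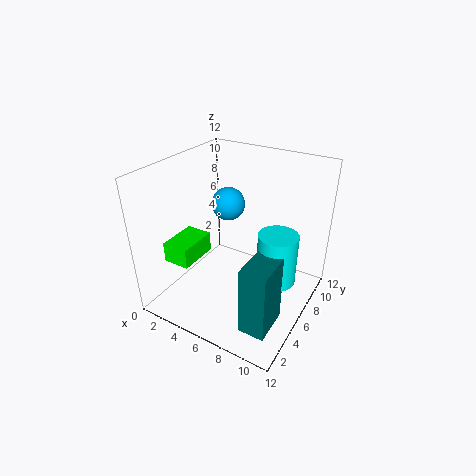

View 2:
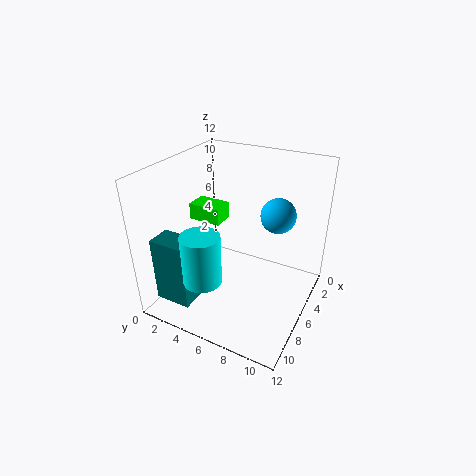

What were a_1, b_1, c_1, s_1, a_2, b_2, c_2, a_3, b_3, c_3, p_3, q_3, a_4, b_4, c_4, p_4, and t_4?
a_1 = 10, b_1 = 5, c_1 = 4, s_1 = 1.5, a_2 = 3.5, b_2 = 8.5, c_2 = 7.5, a_3 = 9, b_3 = 1, c_3 = 1.5, p_3 = 2, q_3 = 3, a_4 = 3, b_4 = 0.5, c_4 = 6, p_4 = 2, t_4 = 1.5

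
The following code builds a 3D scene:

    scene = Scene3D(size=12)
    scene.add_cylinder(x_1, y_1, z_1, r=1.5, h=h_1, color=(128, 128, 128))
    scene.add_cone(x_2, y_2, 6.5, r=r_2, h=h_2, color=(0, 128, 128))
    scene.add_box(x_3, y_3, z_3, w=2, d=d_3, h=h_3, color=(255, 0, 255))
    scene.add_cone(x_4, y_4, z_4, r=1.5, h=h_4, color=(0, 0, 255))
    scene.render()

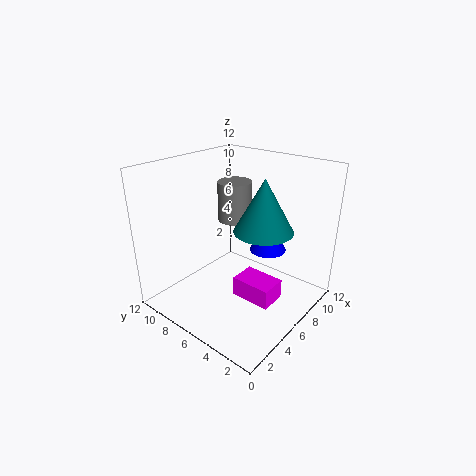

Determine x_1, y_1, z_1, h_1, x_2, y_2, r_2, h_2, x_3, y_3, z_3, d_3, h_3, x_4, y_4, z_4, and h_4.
x_1 = 8, y_1 = 8, z_1 = 6.5, h_1 = 3.5, x_2 = 7.5, y_2 = 4.5, r_2 = 2.5, h_2 = 4.5, x_3 = 3, y_3 = 1, z_3 = 3, d_3 = 3, h_3 = 1.5, x_4 = 7.5, y_4 = 4, z_4 = 5, h_4 = 3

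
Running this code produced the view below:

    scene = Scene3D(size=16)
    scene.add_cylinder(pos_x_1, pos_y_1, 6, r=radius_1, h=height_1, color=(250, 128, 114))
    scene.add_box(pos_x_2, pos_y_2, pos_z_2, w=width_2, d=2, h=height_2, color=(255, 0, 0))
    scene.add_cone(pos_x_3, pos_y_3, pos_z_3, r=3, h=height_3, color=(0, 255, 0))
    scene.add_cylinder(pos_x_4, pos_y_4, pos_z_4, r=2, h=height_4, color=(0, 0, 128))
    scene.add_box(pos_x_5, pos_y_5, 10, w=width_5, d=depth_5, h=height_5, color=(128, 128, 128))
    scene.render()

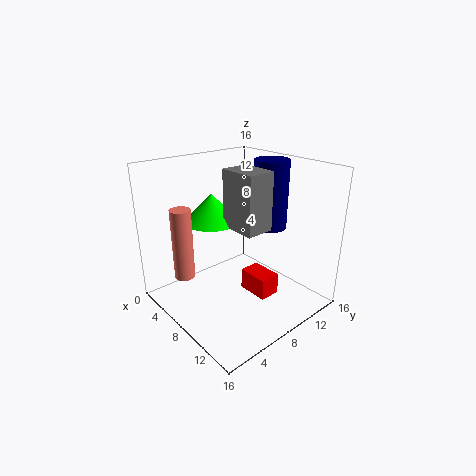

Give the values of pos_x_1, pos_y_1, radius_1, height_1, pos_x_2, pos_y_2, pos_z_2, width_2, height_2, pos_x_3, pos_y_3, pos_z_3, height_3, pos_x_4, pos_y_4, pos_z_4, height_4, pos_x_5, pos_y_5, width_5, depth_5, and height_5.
pos_x_1 = 8; pos_y_1 = 1; radius_1 = 1; height_1 = 7; pos_x_2 = 12; pos_y_2 = 5; pos_z_2 = 5; width_2 = 3; height_2 = 2; pos_x_3 = 6; pos_y_3 = 6; pos_z_3 = 10; height_3 = 3; pos_x_4 = 8; pos_y_4 = 13; pos_z_4 = 8; height_4 = 8; pos_x_5 = 8; pos_y_5 = 6; width_5 = 4; depth_5 = 3; height_5 = 6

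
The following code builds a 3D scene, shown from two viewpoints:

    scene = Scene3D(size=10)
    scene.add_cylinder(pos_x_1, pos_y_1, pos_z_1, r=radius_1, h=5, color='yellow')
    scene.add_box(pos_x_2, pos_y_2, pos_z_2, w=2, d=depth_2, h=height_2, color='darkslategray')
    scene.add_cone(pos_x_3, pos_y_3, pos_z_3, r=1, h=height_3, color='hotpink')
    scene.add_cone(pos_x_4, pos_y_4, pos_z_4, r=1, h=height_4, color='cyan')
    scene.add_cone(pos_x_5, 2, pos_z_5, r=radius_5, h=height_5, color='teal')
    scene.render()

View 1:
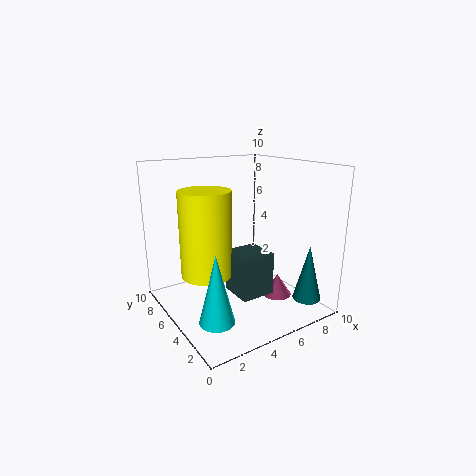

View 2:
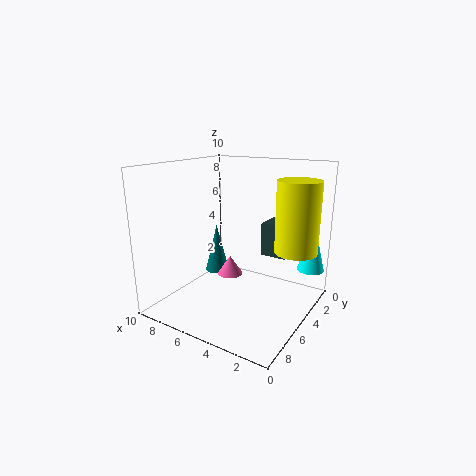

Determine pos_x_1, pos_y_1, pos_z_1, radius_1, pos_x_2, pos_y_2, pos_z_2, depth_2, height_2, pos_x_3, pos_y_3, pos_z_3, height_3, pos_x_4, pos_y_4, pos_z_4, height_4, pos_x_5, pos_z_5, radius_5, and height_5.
pos_x_1 = 1.5, pos_y_1 = 3, pos_z_1 = 4, radius_1 = 1.5, pos_x_2 = 2.5, pos_y_2 = 0.5, pos_z_2 = 3, depth_2 = 2, height_2 = 2.5, pos_x_3 = 7, pos_y_3 = 3, pos_z_3 = 1, height_3 = 1.5, pos_x_4 = 1, pos_y_4 = 1, pos_z_4 = 2, height_4 = 4, pos_x_5 = 9, pos_z_5 = 0.5, radius_5 = 1, height_5 = 4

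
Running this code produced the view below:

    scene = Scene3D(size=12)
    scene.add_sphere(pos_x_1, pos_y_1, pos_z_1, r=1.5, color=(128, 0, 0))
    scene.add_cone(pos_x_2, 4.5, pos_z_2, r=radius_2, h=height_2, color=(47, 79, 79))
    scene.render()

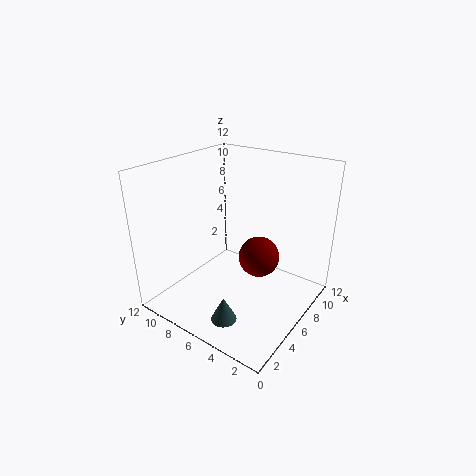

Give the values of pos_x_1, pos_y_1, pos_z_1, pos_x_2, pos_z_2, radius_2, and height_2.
pos_x_1 = 4.5
pos_y_1 = 3
pos_z_1 = 6
pos_x_2 = 2
pos_z_2 = 1
radius_2 = 1
height_2 = 2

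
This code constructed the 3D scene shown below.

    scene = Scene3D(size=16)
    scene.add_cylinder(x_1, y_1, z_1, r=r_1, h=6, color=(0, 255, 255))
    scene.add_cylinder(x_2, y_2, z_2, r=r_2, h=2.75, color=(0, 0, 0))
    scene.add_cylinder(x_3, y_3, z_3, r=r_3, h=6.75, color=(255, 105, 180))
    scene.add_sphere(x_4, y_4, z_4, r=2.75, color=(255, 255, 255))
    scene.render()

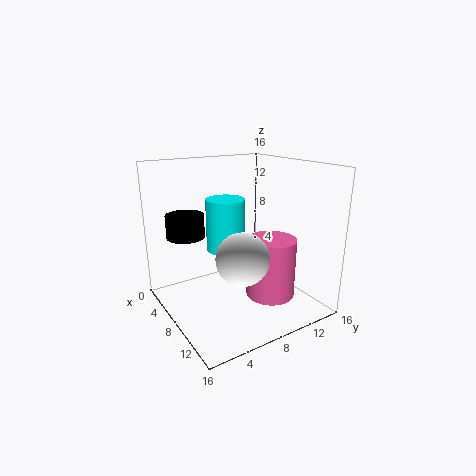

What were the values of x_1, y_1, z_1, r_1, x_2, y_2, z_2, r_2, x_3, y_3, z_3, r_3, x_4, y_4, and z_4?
x_1 = 5.75
y_1 = 7.75
z_1 = 6
r_1 = 2.25
x_2 = 2.75
y_2 = 4
z_2 = 7.25
r_2 = 2.25
x_3 = 10.25
y_3 = 11
z_3 = 1.25
r_3 = 2.75
x_4 = 11.25
y_4 = 6.5
z_4 = 7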